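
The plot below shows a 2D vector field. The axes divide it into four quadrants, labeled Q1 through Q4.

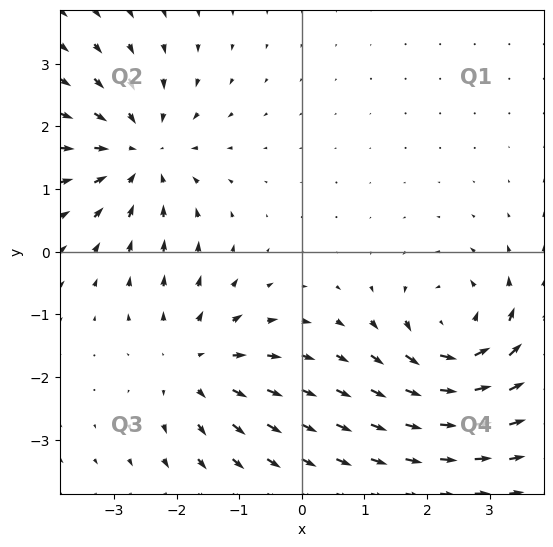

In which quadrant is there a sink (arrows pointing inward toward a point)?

The sink sits at approximately (-2.6, 1.6), which lies in quadrant Q2. The divergence there is about -3, negative as expected for a sink.

Q2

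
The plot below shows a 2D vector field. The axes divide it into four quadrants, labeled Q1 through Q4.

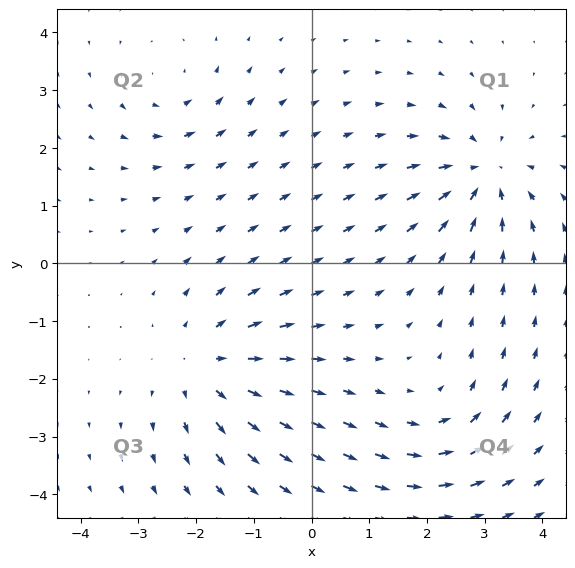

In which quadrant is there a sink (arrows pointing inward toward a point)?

Q1

The sink sits at approximately (3.0, 1.5), which lies in quadrant Q1. The divergence there is about -6, negative as expected for a sink.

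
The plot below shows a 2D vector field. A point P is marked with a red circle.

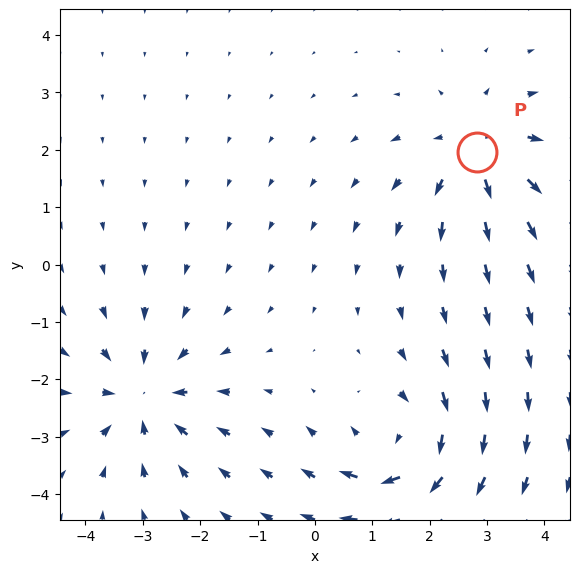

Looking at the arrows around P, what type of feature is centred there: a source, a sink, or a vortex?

source

At P (2.8, 2.0) the arrows spread outward. Divergence about +4, curl ≈0 — positive divergence with near-zero curl is a source.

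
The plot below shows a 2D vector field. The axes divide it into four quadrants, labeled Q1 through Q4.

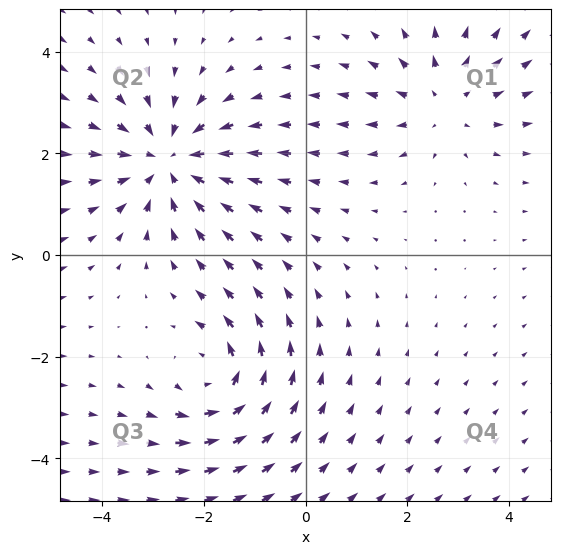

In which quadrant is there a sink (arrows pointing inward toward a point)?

Q2

The sink sits at approximately (-2.7, 1.8), which lies in quadrant Q2. The divergence there is about -4, negative as expected for a sink.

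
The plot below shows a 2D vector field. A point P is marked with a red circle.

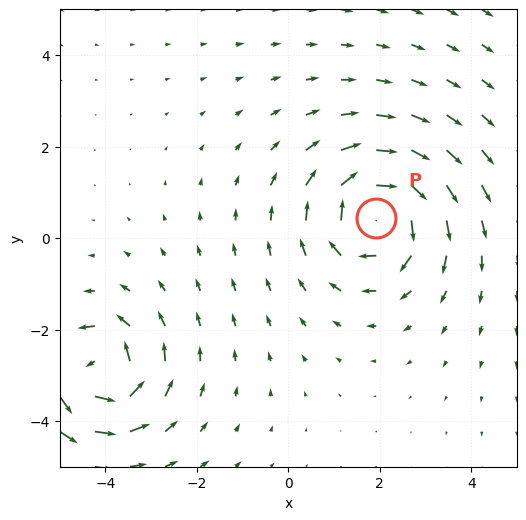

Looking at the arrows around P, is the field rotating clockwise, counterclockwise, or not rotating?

clockwise

Near P at (1.9, 0.4) the arrows circulate clockwise. The curl (z-component) there is about -4; negative curl means clockwise rotation.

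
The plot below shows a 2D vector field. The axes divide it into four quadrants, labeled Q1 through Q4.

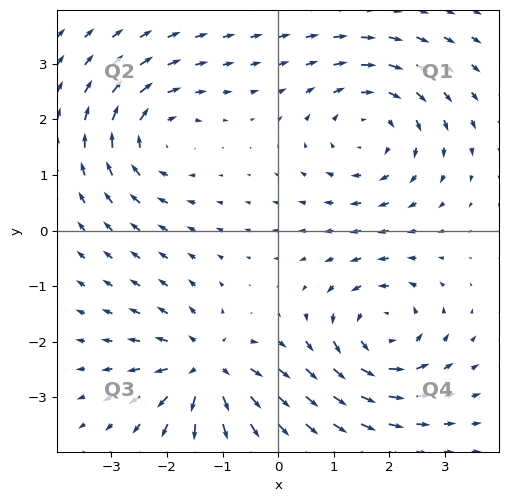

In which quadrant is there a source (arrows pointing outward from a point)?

The source sits at approximately (-1.3, -2.5), which lies in quadrant Q3. The divergence there is about +4, positive as expected for a source.

Q3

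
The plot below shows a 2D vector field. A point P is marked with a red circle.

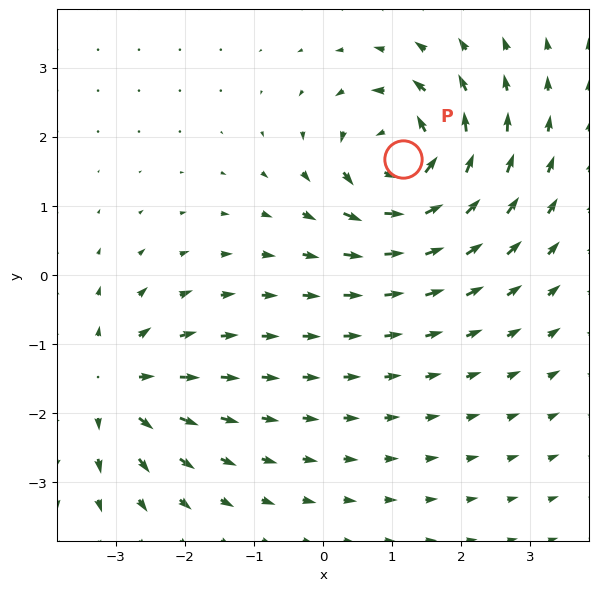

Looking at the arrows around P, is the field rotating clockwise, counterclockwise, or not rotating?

Near P at (1.2, 1.7) the arrows circulate counterclockwise. The curl (z-component) there is about +7; positive curl means counterclockwise rotation.

counterclockwise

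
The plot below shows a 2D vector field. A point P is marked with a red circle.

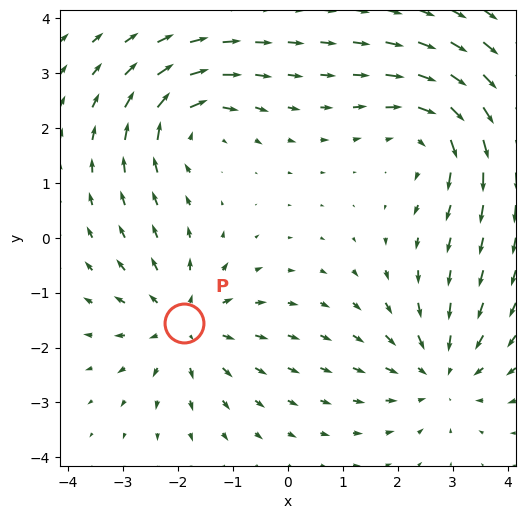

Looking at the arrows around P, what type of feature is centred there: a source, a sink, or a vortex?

source

At P (-1.9, -1.6) the arrows spread outward. Divergence about +4, curl ≈0 — positive divergence with near-zero curl is a source.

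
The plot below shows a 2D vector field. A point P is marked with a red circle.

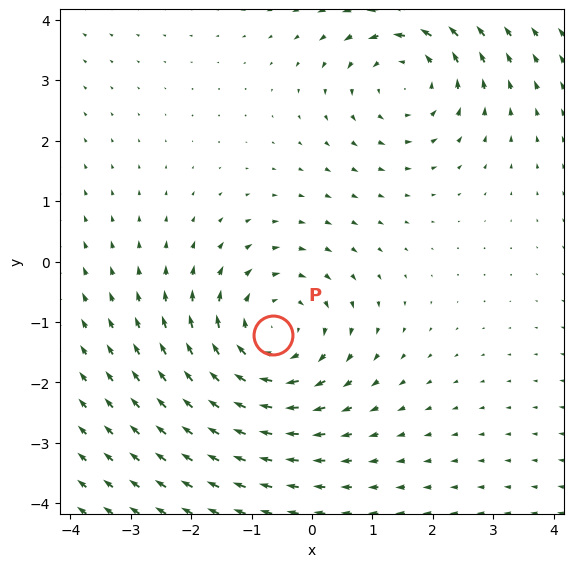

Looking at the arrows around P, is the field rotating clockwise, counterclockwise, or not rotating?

clockwise

Near P at (-0.6, -1.2) the arrows circulate clockwise. The curl (z-component) there is about -3; negative curl means clockwise rotation.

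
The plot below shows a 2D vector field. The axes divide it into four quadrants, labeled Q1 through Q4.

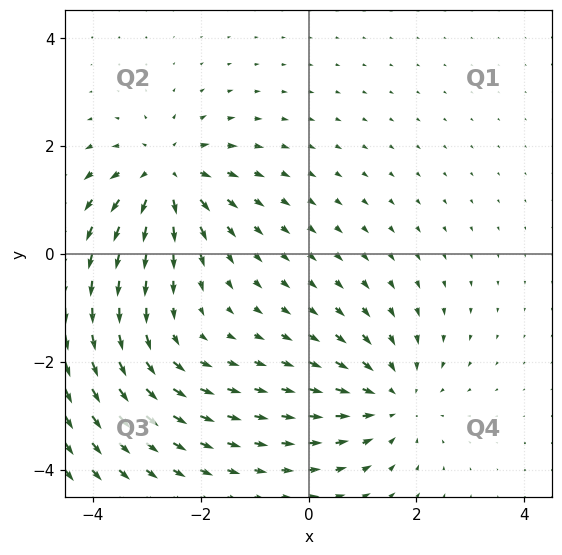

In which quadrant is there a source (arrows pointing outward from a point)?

The source sits at approximately (-2.6, 1.4), which lies in quadrant Q2. The divergence there is about +6, positive as expected for a source.

Q2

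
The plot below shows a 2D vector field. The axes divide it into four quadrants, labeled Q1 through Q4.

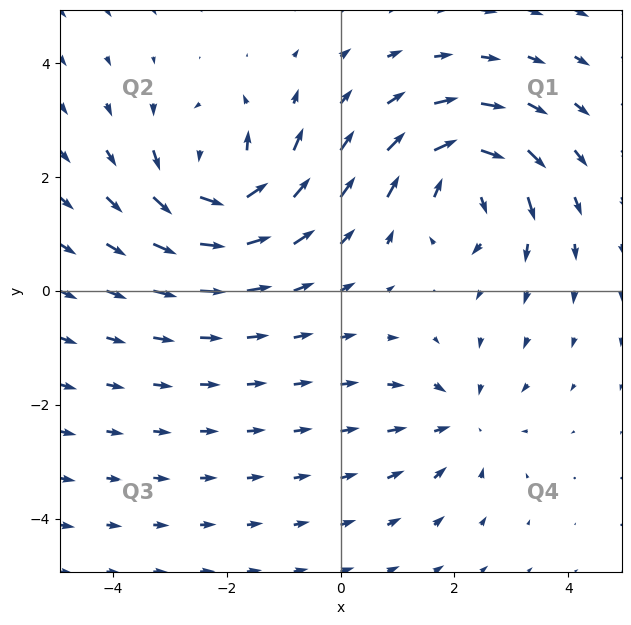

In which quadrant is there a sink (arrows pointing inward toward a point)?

Q4

The sink sits at approximately (2.1, -2.3), which lies in quadrant Q4. The divergence there is about -3, negative as expected for a sink.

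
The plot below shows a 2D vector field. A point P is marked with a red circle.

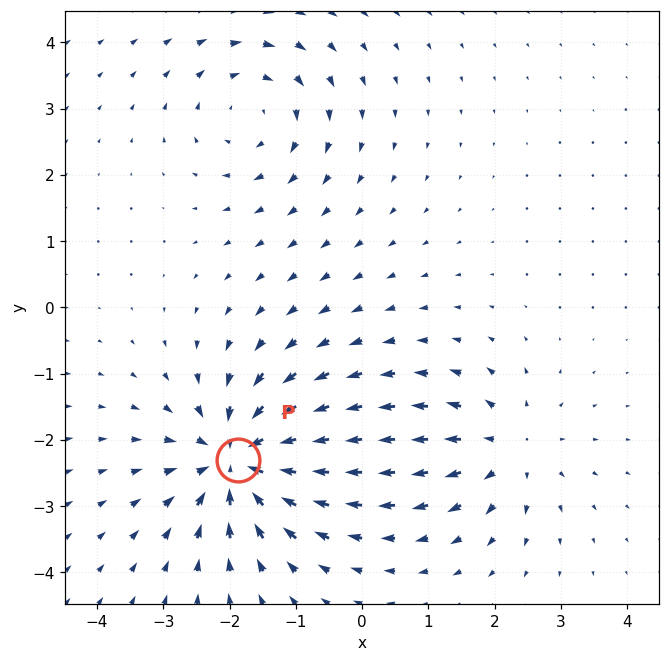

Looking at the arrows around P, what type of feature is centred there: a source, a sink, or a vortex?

At P (-1.9, -2.3) the arrows converge inward. Divergence about -6, curl ≈0 — negative divergence with near-zero curl is a sink.

sink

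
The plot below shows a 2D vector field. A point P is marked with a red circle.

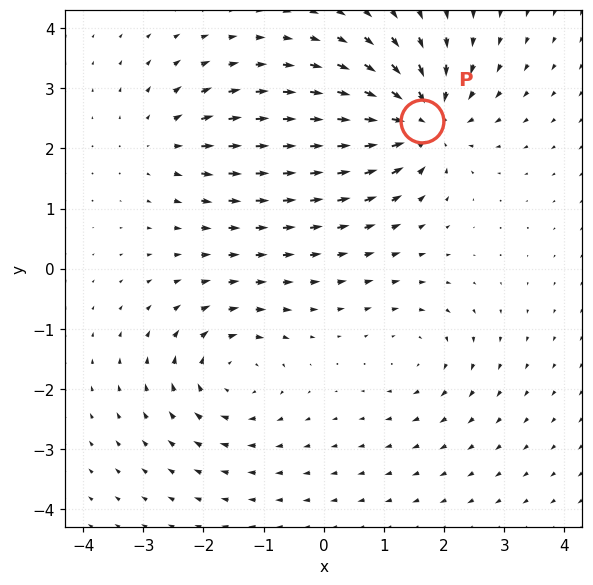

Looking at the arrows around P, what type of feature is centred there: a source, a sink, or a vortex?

At P (1.6, 2.4) the arrows converge inward. Divergence about -6, curl ≈0 — negative divergence with near-zero curl is a sink.

sink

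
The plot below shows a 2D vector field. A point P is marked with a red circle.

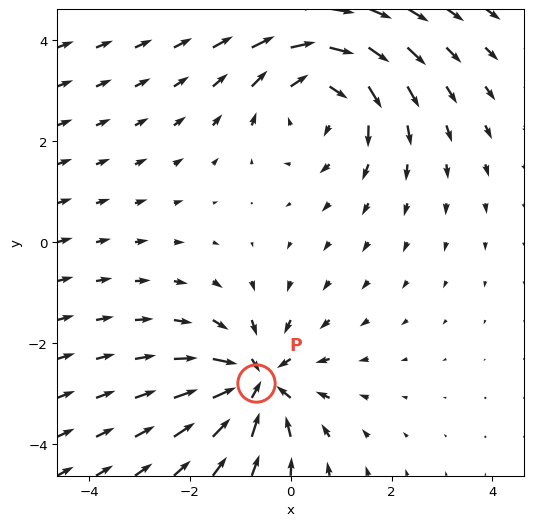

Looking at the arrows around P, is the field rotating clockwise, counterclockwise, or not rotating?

not rotating

Near P at (-0.7, -2.8) the arrows show no circulation. The curl there is ≈0.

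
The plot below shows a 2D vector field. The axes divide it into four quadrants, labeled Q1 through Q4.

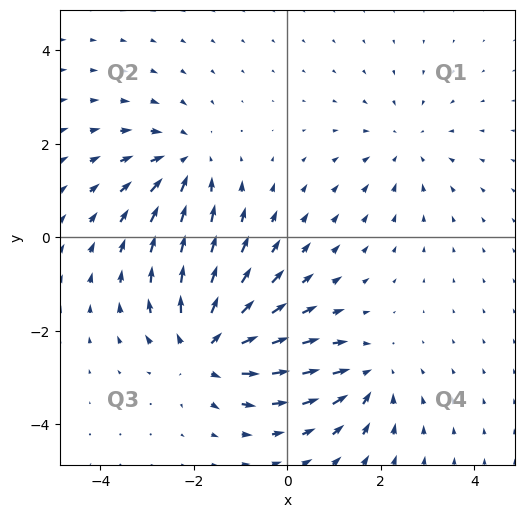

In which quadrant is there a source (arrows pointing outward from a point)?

Q3

The source sits at approximately (-1.7, -2.4), which lies in quadrant Q3. The divergence there is about +5, positive as expected for a source.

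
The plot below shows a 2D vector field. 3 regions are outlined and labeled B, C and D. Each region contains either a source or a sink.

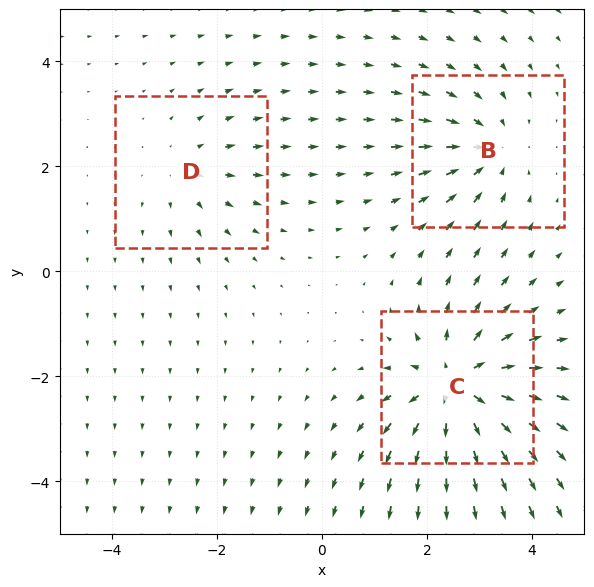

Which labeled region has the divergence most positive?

C

Divergence at each region's feature centre — B: about -3, C: about +5, D: about +2. Region C is most positive.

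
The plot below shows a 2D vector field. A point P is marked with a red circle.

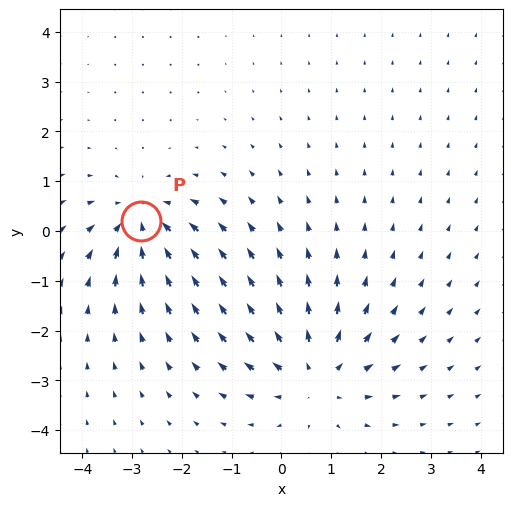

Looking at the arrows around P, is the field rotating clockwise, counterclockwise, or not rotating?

not rotating

Near P at (-2.8, 0.2) the arrows show no circulation. The curl there is ≈0.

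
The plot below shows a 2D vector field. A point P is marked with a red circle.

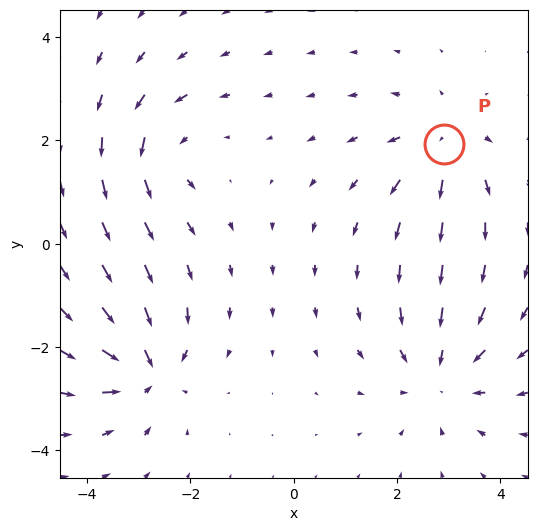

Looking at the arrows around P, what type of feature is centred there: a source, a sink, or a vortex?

At P (2.9, 1.9) the arrows spread outward. Divergence about +3, curl ≈0 — positive divergence with near-zero curl is a source.

source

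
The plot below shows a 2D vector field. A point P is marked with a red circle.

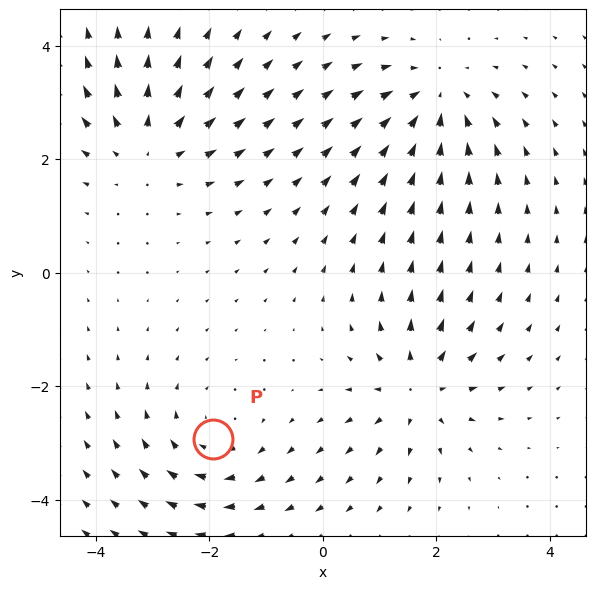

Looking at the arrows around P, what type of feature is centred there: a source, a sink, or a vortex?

vortex

At P (-1.9, -2.9) the arrows circulate clockwise. Divergence ≈0, curl about -3 — near-zero divergence with nonzero curl is a vortex.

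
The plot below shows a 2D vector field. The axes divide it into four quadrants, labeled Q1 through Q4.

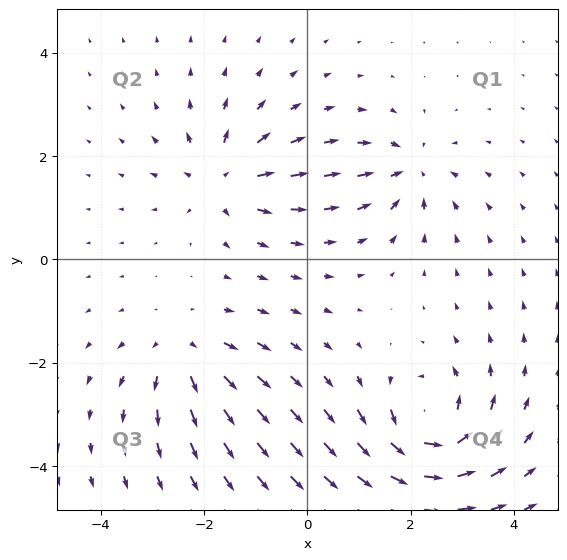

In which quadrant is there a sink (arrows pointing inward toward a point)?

The sink sits at approximately (2.0, 1.7), which lies in quadrant Q1. The divergence there is about -5, negative as expected for a sink.

Q1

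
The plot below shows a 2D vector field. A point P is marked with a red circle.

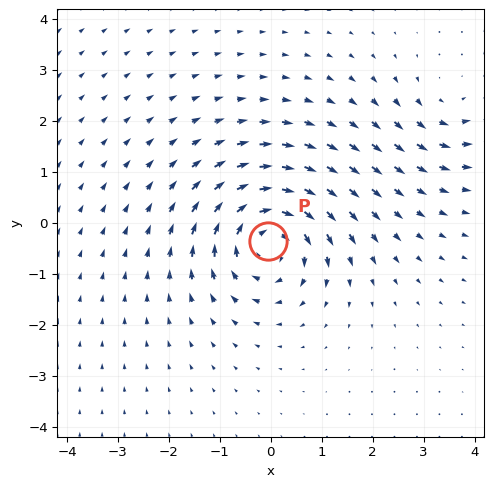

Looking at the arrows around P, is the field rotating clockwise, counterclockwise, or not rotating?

Near P at (-0.1, -0.4) the arrows circulate clockwise. The curl (z-component) there is about -5; negative curl means clockwise rotation.

clockwise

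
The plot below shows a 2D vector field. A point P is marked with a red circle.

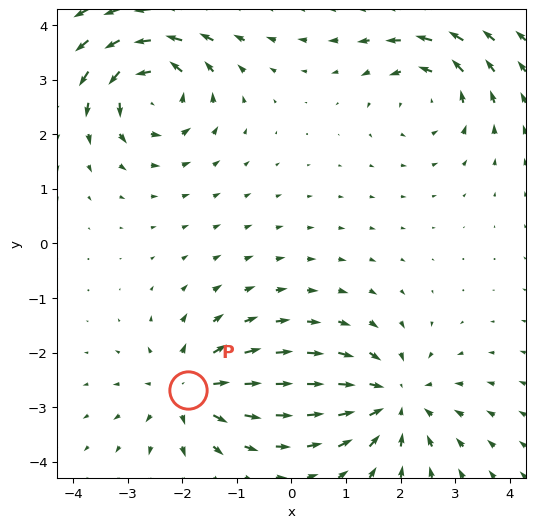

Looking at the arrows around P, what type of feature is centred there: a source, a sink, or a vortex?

At P (-1.9, -2.7) the arrows spread outward. Divergence about +4, curl ≈0 — positive divergence with near-zero curl is a source.

source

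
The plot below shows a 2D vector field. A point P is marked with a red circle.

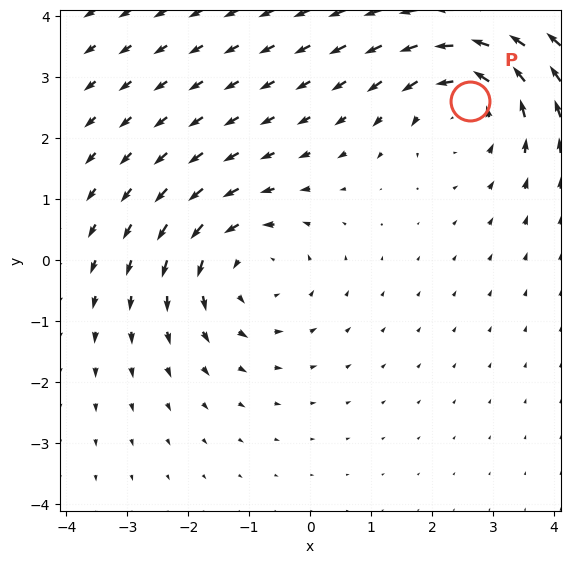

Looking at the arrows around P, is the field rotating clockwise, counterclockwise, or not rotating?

Near P at (2.6, 2.6) the arrows circulate counterclockwise. The curl (z-component) there is about +3; positive curl means counterclockwise rotation.

counterclockwise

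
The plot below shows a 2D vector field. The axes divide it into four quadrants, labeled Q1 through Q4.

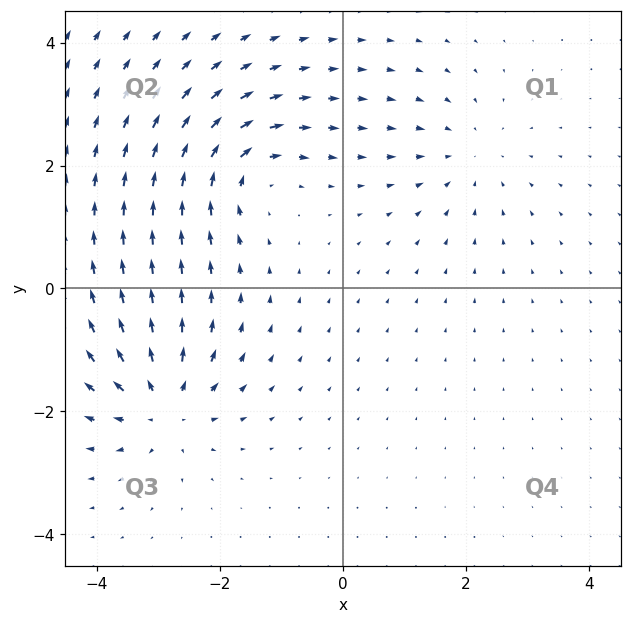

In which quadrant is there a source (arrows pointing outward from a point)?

The source sits at approximately (-2.9, -1.9), which lies in quadrant Q3. The divergence there is about +5, positive as expected for a source.

Q3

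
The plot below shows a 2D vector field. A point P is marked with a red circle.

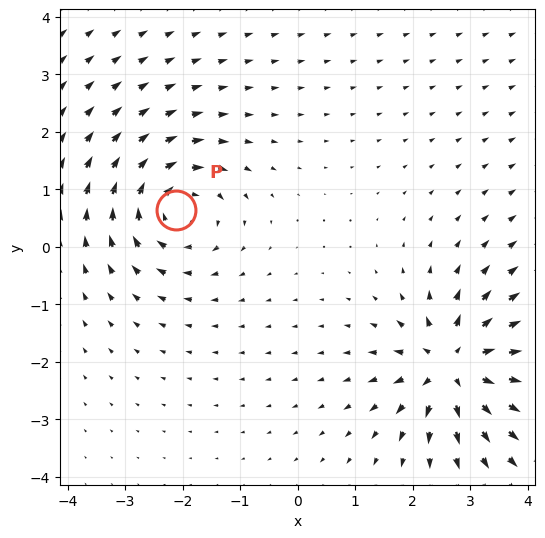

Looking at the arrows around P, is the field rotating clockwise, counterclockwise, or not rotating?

Near P at (-2.1, 0.6) the arrows circulate clockwise. The curl (z-component) there is about -4; negative curl means clockwise rotation.

clockwise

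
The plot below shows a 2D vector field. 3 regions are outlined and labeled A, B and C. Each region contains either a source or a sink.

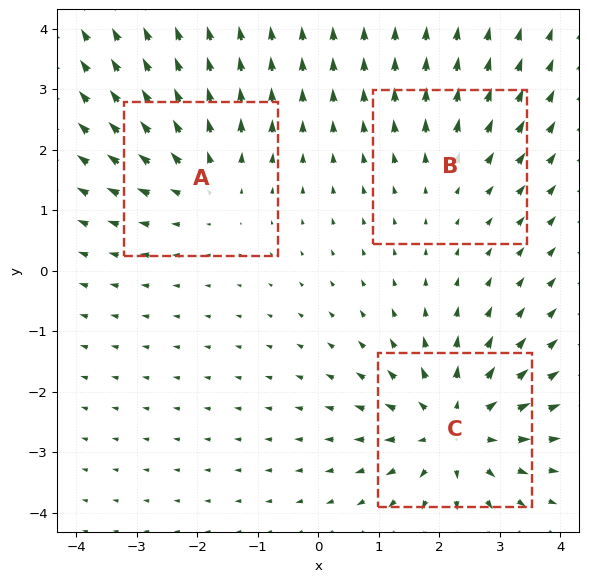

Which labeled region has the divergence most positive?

C

Divergence at each region's feature centre — A: about +3, B: about +2, C: about +5. Region C is most positive.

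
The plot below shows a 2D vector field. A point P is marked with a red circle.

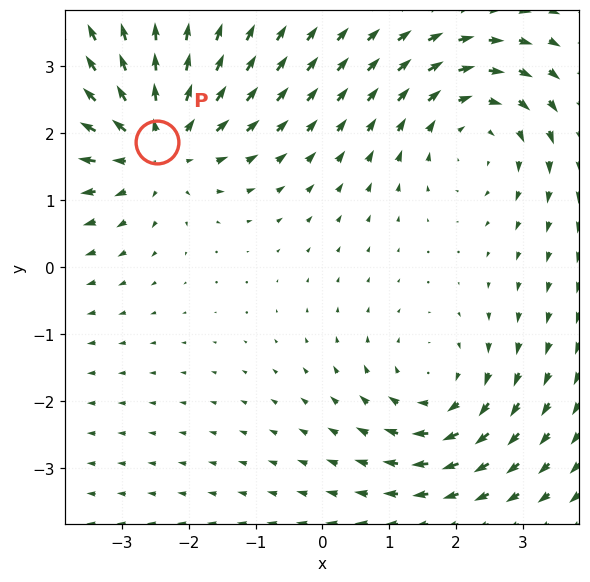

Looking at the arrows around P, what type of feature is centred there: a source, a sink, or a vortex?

At P (-2.5, 1.9) the arrows spread outward. Divergence about +4, curl ≈0 — positive divergence with near-zero curl is a source.

source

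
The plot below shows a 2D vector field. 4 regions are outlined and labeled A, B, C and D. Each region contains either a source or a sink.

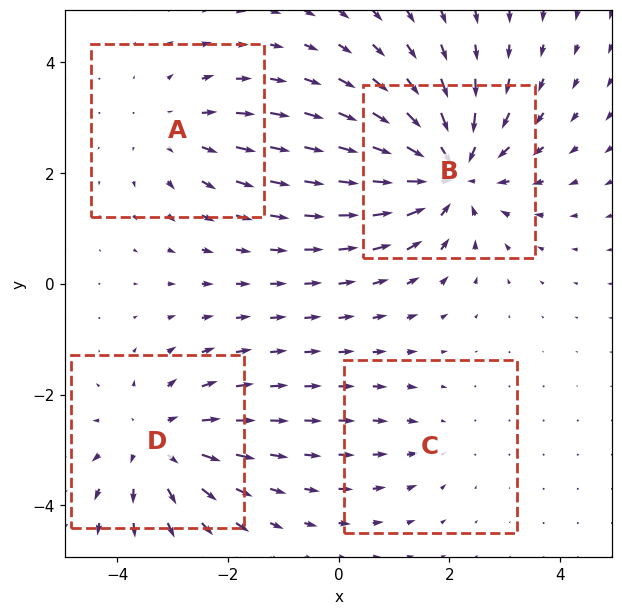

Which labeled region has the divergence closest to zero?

C

Divergence at each region's feature centre — A: about +3, B: about -6, C: about -2, D: about +4. Region C is closest to zero.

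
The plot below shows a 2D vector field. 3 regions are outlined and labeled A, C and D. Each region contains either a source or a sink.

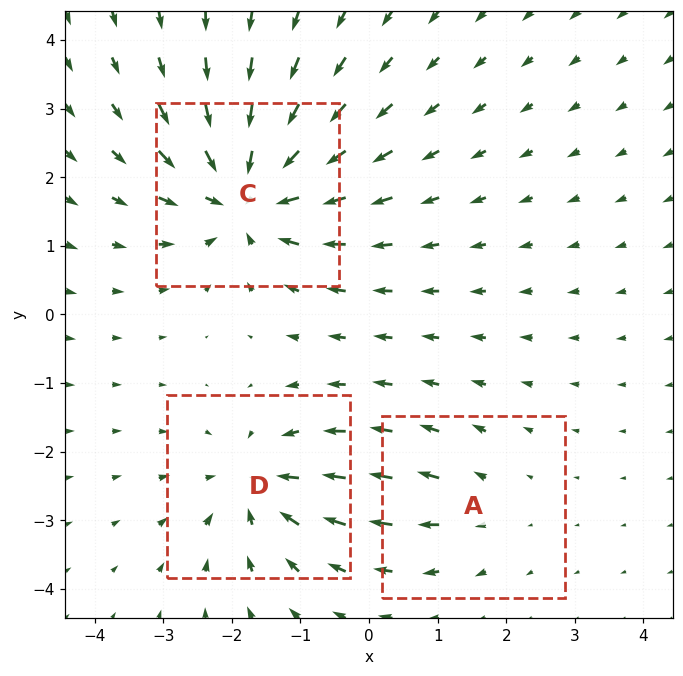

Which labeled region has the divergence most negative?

Divergence at each region's feature centre — A: about +2, C: about -6, D: about -4. Region C is most negative.

C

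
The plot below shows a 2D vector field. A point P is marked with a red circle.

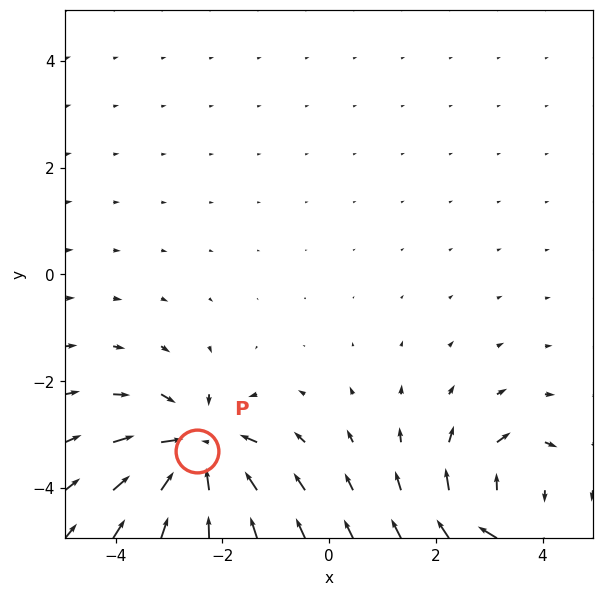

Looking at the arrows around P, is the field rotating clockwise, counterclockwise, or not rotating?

Near P at (-2.5, -3.3) the arrows show no circulation. The curl there is ≈0.

not rotating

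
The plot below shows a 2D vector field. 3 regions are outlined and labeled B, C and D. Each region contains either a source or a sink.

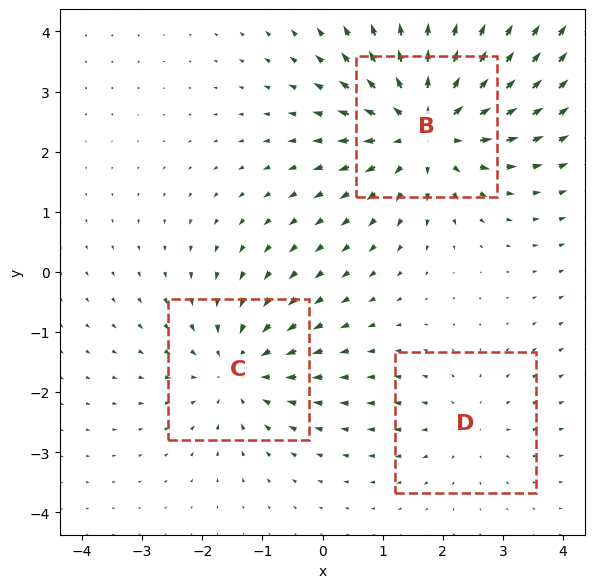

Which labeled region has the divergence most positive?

B

Divergence at each region's feature centre — B: about +5, C: about -3, D: about +2. Region B is most positive.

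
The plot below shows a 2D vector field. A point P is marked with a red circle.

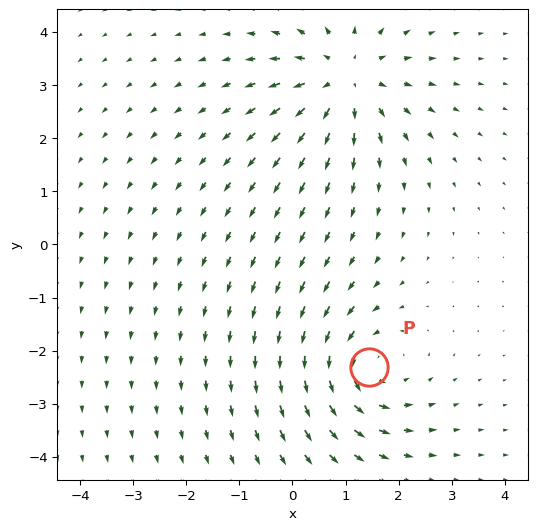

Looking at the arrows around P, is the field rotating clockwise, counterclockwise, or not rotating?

counterclockwise

Near P at (1.4, -2.3) the arrows circulate counterclockwise. The curl (z-component) there is about +4; positive curl means counterclockwise rotation.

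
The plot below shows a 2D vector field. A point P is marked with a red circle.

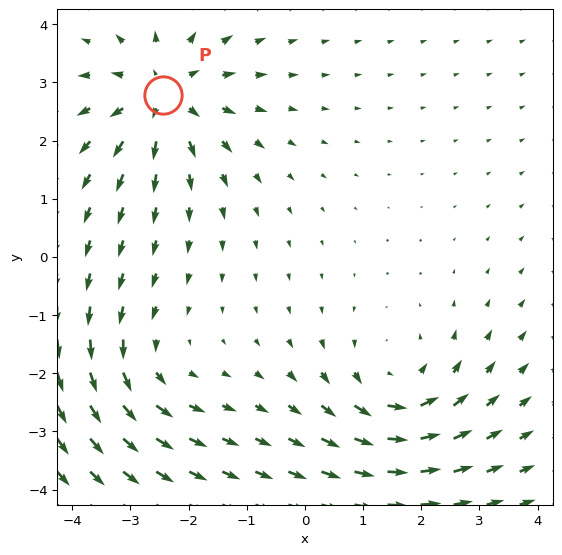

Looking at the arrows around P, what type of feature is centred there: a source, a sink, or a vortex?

At P (-2.4, 2.8) the arrows spread outward. Divergence about +5, curl ≈0 — positive divergence with near-zero curl is a source.

source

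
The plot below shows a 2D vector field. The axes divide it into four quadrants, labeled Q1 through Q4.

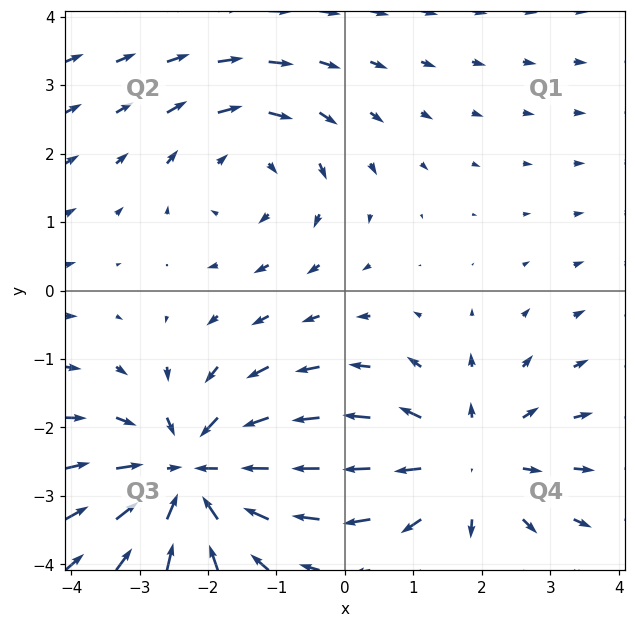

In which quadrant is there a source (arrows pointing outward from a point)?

Q4

The source sits at approximately (1.8, -2.5), which lies in quadrant Q4. The divergence there is about +3, positive as expected for a source.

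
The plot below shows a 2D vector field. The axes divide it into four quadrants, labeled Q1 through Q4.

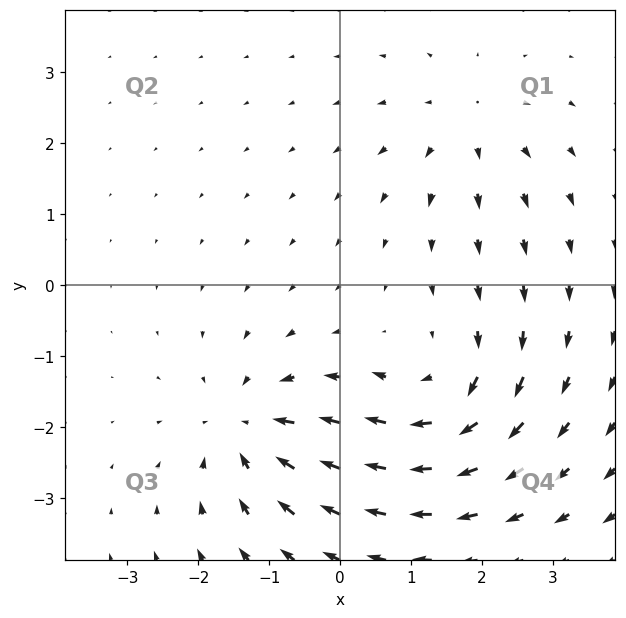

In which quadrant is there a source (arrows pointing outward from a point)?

Q1

The source sits at approximately (1.8, 2.3), which lies in quadrant Q1. The divergence there is about +3, positive as expected for a source.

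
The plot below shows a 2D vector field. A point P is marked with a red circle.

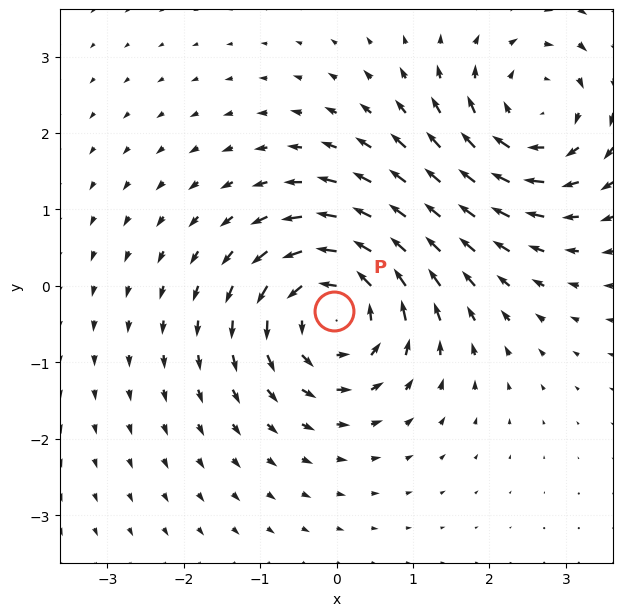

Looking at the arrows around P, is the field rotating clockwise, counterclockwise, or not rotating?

counterclockwise

Near P at (-0.0, -0.3) the arrows circulate counterclockwise. The curl (z-component) there is about +5; positive curl means counterclockwise rotation.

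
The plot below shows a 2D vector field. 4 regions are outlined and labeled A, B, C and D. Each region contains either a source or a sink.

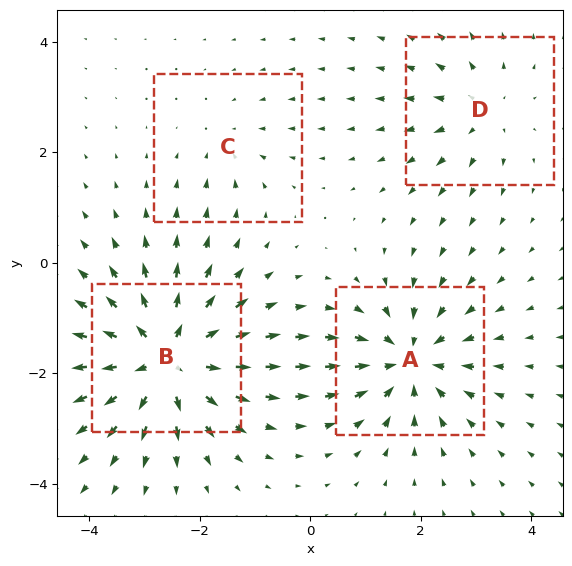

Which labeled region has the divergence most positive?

Divergence at each region's feature centre — A: about -6, B: about +7, C: about -2, D: about +3. Region B is most positive.

B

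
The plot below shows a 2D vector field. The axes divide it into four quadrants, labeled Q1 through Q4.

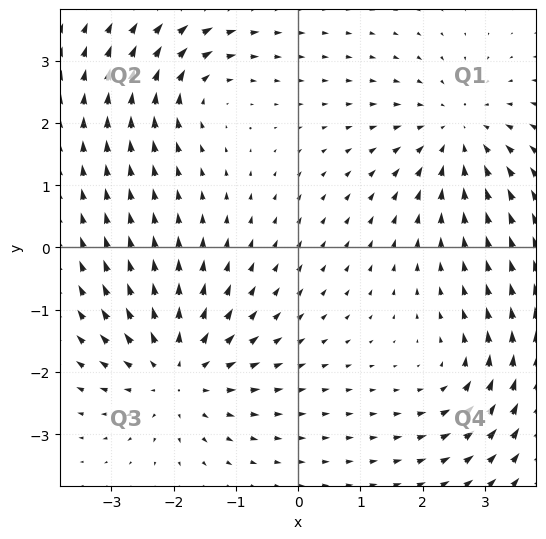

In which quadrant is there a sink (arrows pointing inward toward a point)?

Q1

The sink sits at approximately (2.6, 1.8), which lies in quadrant Q1. The divergence there is about -4, negative as expected for a sink.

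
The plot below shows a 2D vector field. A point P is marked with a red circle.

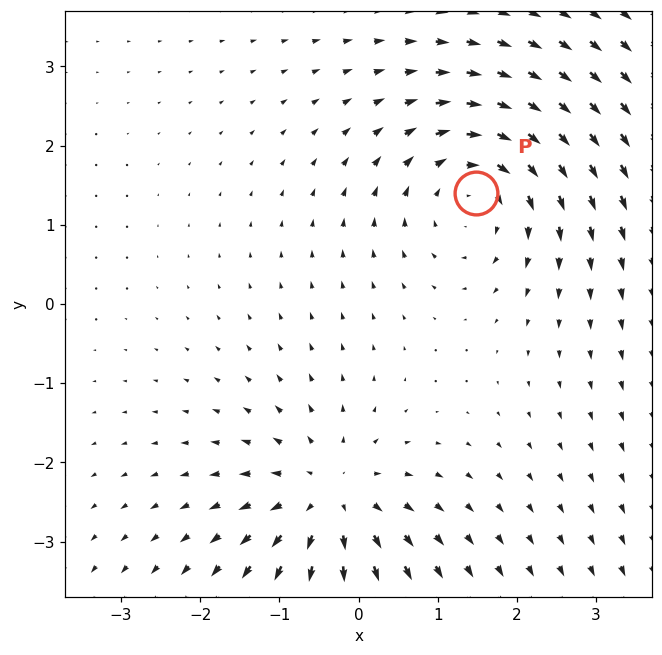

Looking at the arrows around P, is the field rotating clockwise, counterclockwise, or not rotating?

clockwise

Near P at (1.5, 1.4) the arrows circulate clockwise. The curl (z-component) there is about -4; negative curl means clockwise rotation.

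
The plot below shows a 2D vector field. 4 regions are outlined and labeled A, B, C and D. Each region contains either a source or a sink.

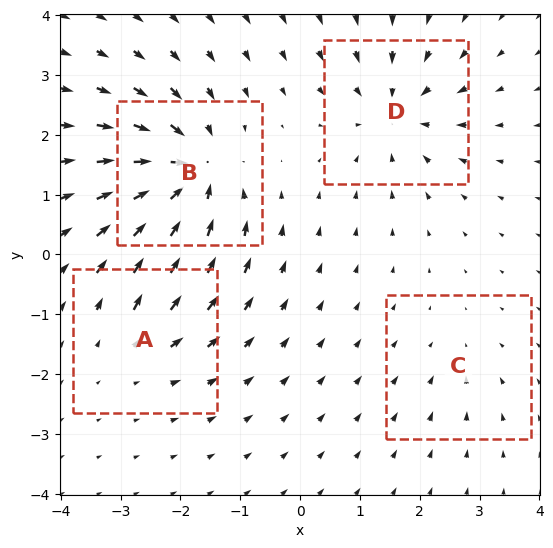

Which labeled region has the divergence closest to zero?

C

Divergence at each region's feature centre — A: about +4, B: about -8, C: about -2, D: about -6. Region C is closest to zero.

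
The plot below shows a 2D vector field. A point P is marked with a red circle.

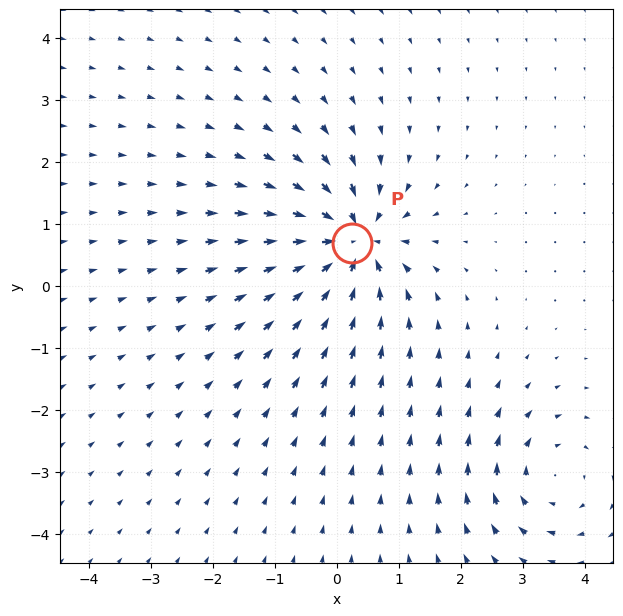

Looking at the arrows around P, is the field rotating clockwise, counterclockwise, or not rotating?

Near P at (0.2, 0.7) the arrows show no circulation. The curl there is ≈0.

not rotating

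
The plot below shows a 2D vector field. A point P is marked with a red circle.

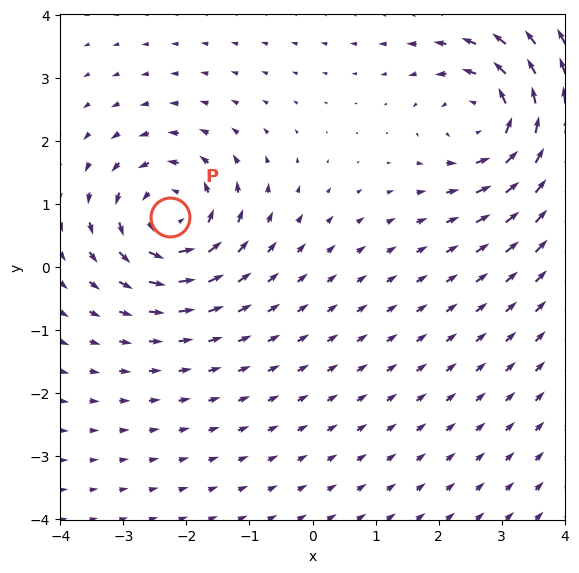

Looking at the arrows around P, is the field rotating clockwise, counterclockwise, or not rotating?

counterclockwise

Near P at (-2.3, 0.8) the arrows circulate counterclockwise. The curl (z-component) there is about +5; positive curl means counterclockwise rotation.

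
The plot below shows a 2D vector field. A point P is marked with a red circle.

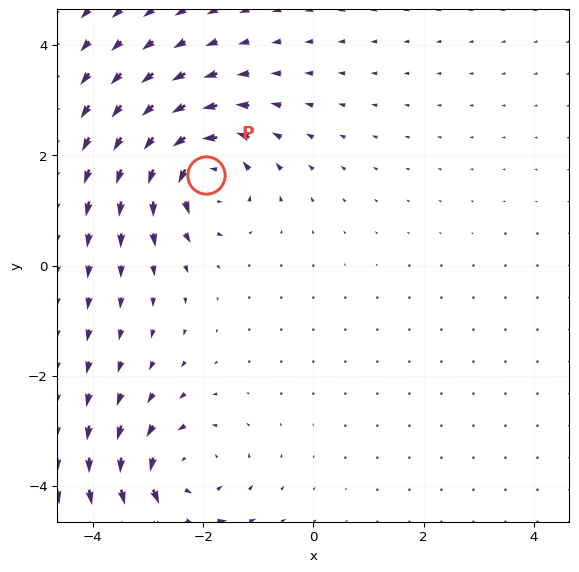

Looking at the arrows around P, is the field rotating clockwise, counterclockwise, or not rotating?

counterclockwise

Near P at (-1.9, 1.7) the arrows circulate counterclockwise. The curl (z-component) there is about +5; positive curl means counterclockwise rotation.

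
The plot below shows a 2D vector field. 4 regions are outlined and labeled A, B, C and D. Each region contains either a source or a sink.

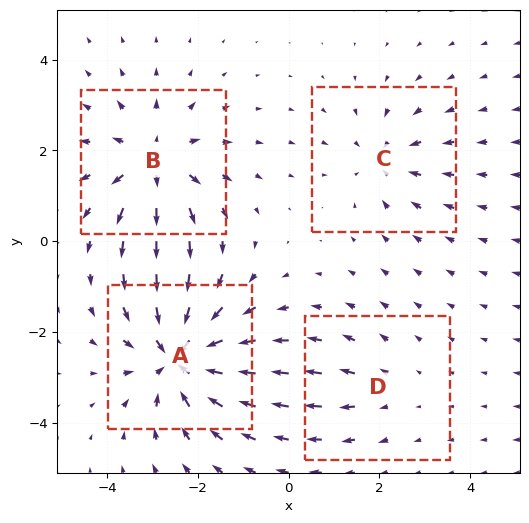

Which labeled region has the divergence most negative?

A

Divergence at each region's feature centre — A: about -7, B: about +5, C: about -3, D: about +2. Region A is most negative.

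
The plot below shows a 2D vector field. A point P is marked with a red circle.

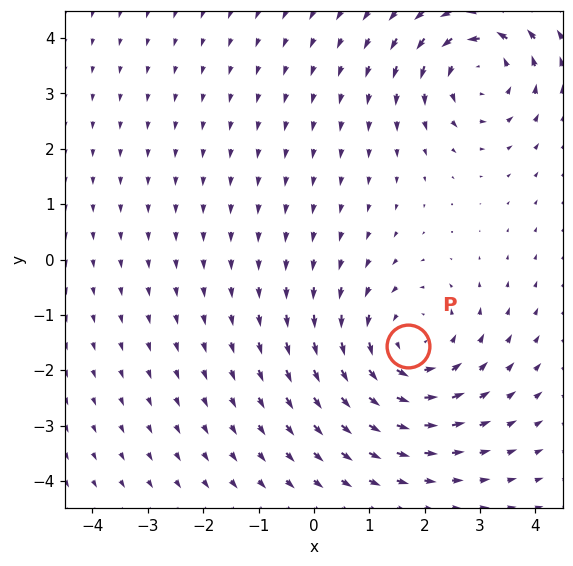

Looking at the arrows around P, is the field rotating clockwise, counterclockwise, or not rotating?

Near P at (1.7, -1.6) the arrows circulate counterclockwise. The curl (z-component) there is about +4; positive curl means counterclockwise rotation.

counterclockwise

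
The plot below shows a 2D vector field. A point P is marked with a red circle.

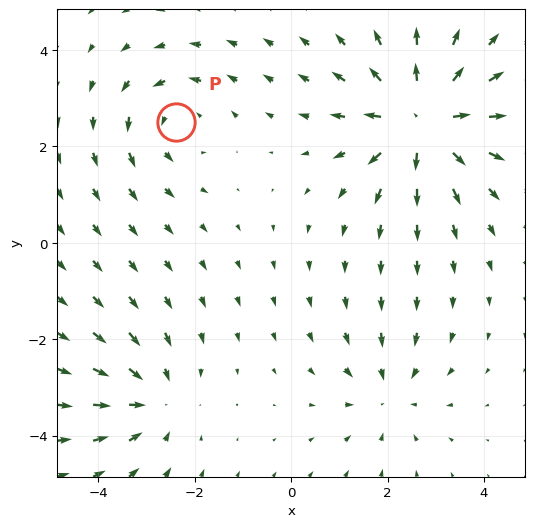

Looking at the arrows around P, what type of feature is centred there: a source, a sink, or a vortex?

vortex

At P (-2.4, 2.5) the arrows circulate counterclockwise. Divergence ≈0, curl about +3 — near-zero divergence with nonzero curl is a vortex.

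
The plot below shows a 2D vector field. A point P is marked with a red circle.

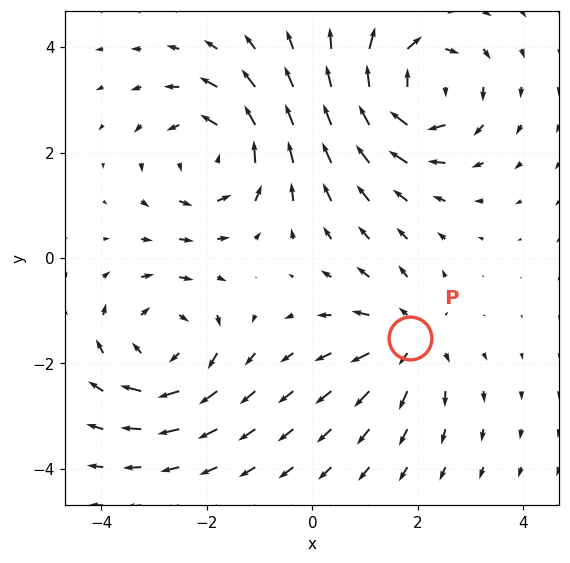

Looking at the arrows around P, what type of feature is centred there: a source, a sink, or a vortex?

source

At P (1.9, -1.5) the arrows spread outward. Divergence about +4, curl ≈0 — positive divergence with near-zero curl is a source.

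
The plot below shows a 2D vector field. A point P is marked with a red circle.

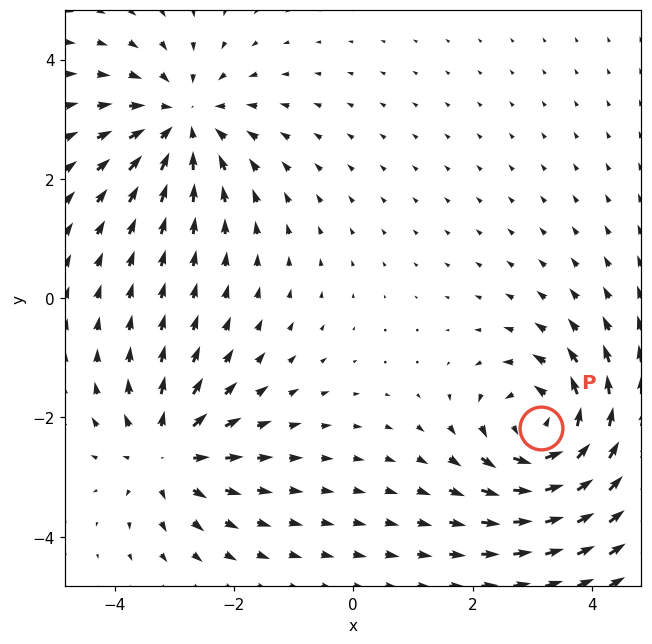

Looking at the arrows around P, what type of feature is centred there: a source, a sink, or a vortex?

vortex

At P (3.1, -2.2) the arrows circulate counterclockwise. Divergence ≈0, curl about +6 — near-zero divergence with nonzero curl is a vortex.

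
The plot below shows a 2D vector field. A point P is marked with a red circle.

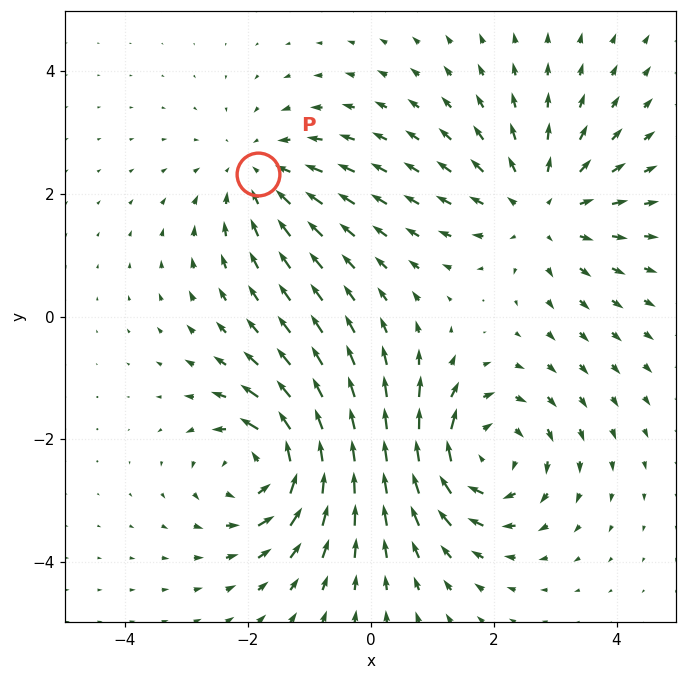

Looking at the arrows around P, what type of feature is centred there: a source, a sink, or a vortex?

sink

At P (-1.8, 2.3) the arrows converge inward. Divergence about -3, curl ≈0 — negative divergence with near-zero curl is a sink.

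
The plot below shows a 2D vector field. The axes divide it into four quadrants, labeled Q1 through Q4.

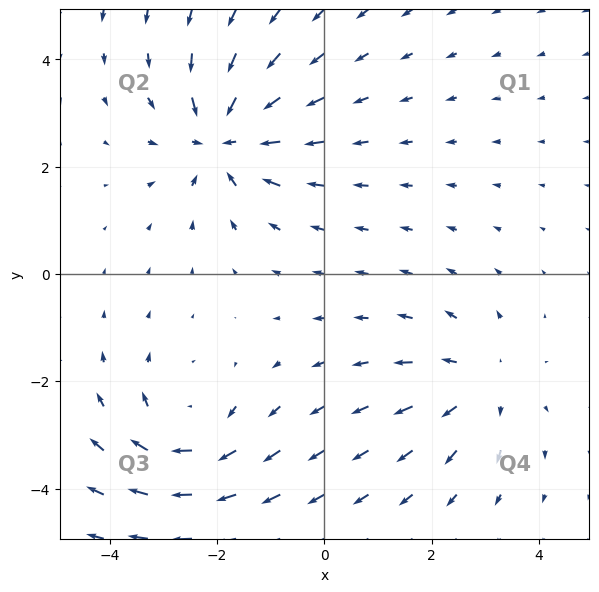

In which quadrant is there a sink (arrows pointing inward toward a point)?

Q2

The sink sits at approximately (-1.9, 2.5), which lies in quadrant Q2. The divergence there is about -5, negative as expected for a sink.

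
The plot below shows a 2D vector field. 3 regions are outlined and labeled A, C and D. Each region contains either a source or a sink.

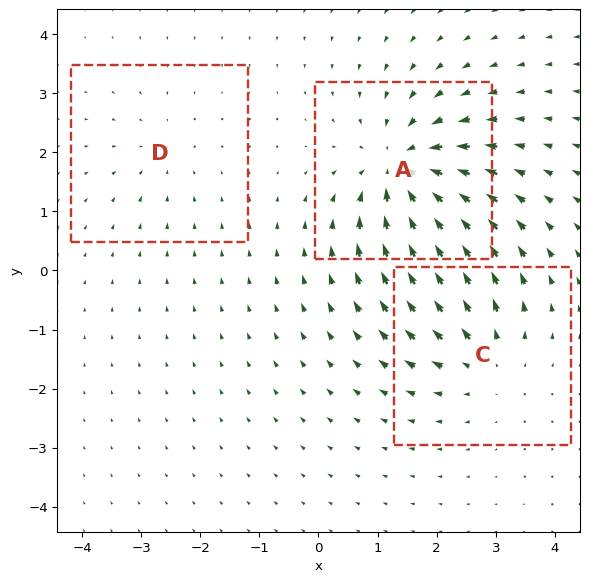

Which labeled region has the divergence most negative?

A

Divergence at each region's feature centre — A: about -5, C: about +3, D: about -2. Region A is most negative.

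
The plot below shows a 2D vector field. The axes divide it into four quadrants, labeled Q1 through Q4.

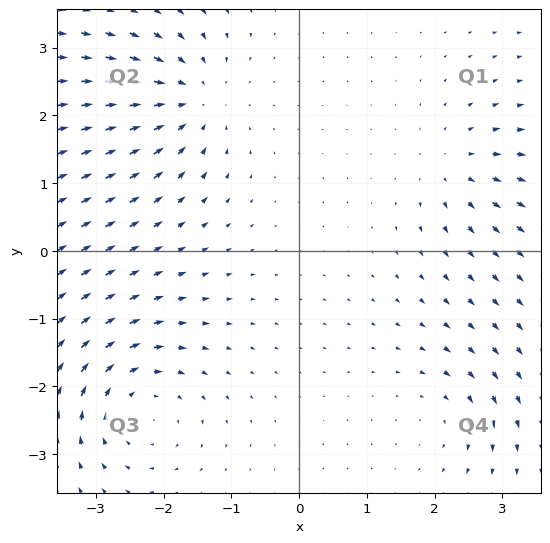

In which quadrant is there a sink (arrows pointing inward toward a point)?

Q2

The sink sits at approximately (-1.6, 2.2), which lies in quadrant Q2. The divergence there is about -6, negative as expected for a sink.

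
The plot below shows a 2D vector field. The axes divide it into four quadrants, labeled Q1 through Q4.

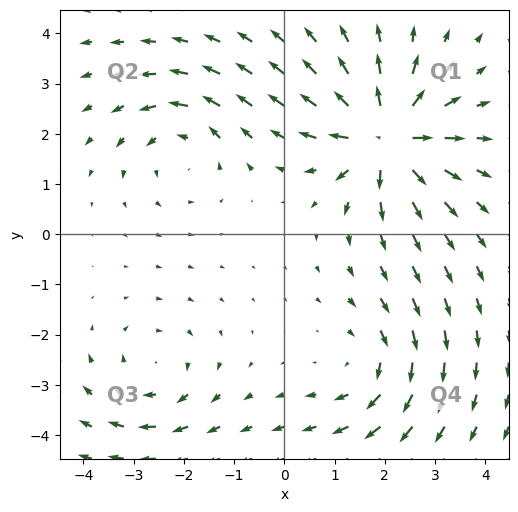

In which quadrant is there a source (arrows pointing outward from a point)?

Q1

The source sits at approximately (2.0, 1.9), which lies in quadrant Q1. The divergence there is about +7, positive as expected for a source.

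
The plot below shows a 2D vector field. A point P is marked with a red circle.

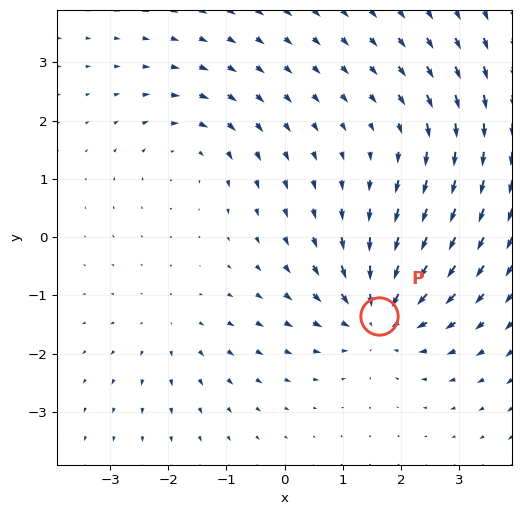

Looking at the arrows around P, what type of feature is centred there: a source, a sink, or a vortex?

sink

At P (1.6, -1.3) the arrows converge inward. Divergence about -5, curl ≈0 — negative divergence with near-zero curl is a sink.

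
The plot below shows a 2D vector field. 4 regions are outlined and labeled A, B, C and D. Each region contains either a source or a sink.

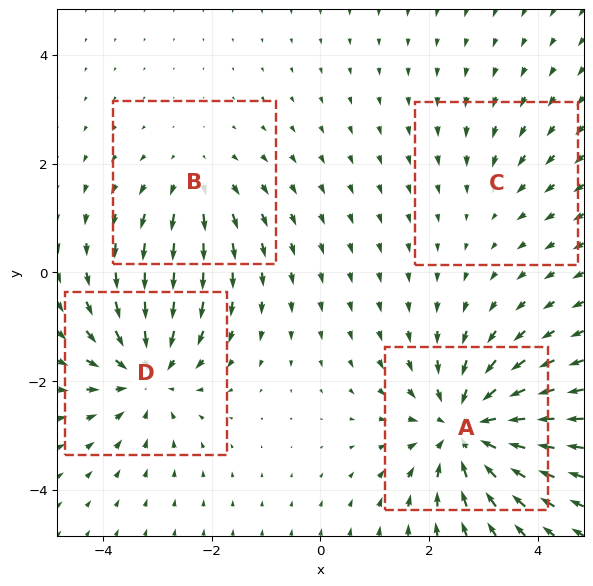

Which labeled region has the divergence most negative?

A

Divergence at each region's feature centre — A: about -6, B: about +3, C: about -2, D: about -5. Region A is most negative.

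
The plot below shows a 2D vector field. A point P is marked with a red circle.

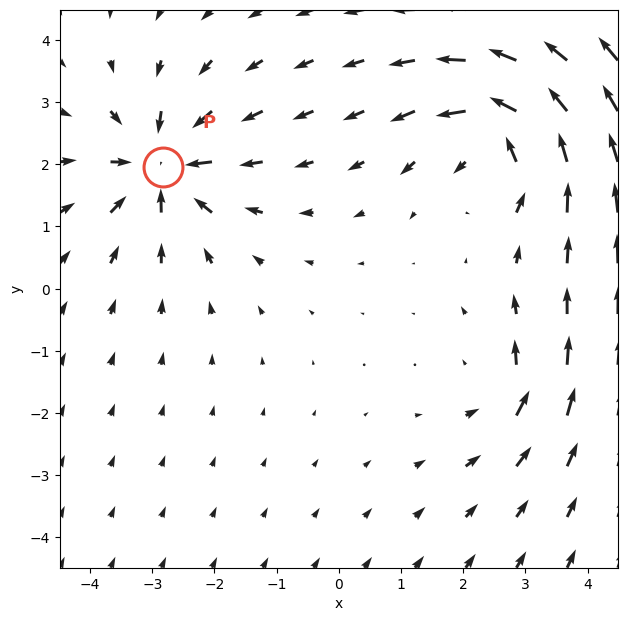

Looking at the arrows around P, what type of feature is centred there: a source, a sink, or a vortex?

At P (-2.8, 2.0) the arrows converge inward. Divergence about -6, curl ≈0 — negative divergence with near-zero curl is a sink.

sink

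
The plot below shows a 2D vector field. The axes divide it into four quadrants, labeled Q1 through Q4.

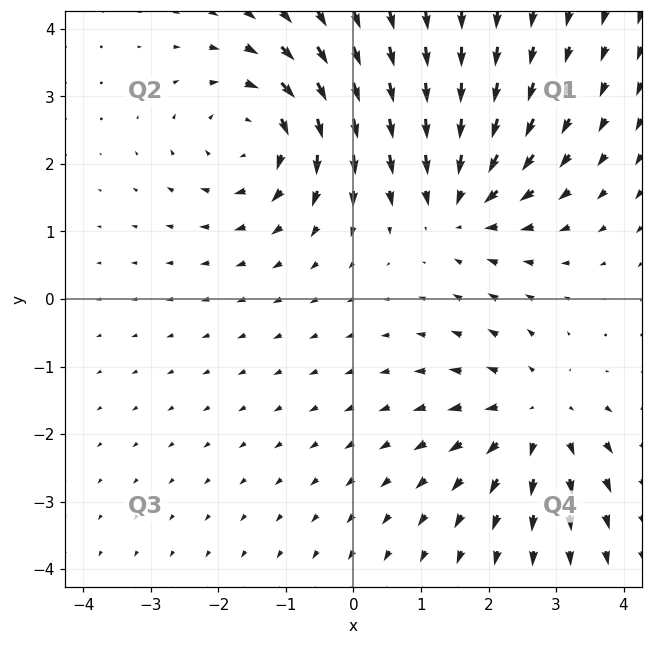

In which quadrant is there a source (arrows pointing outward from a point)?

The source sits at approximately (2.7, -1.7), which lies in quadrant Q4. The divergence there is about +3, positive as expected for a source.

Q4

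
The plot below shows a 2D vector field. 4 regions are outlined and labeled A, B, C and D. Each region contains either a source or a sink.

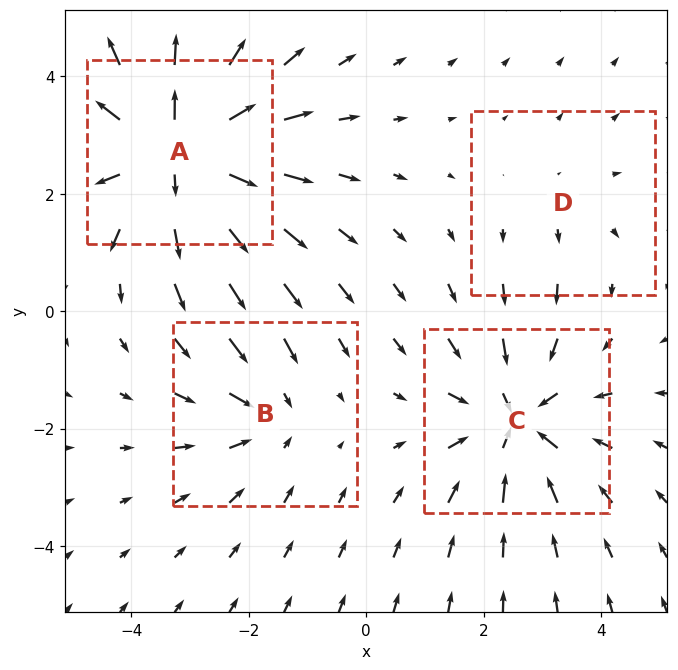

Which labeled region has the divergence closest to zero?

D

Divergence at each region's feature centre — A: about +6, B: about -3, C: about -5, D: about +2. Region D is closest to zero.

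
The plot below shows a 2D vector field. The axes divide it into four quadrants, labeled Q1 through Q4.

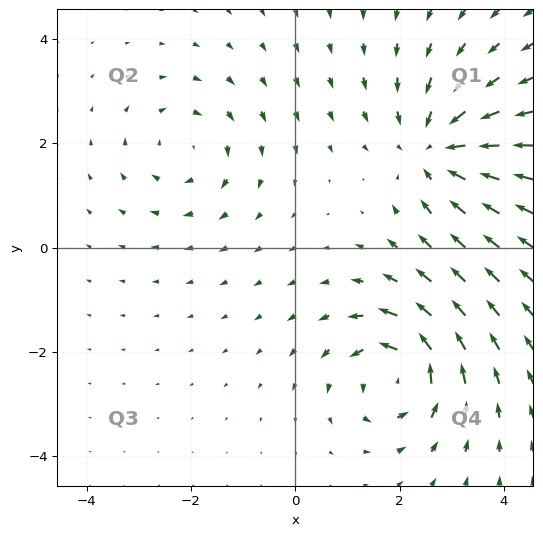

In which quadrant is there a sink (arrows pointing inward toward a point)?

Q1

The sink sits at approximately (2.7, 1.9), which lies in quadrant Q1. The divergence there is about -4, negative as expected for a sink.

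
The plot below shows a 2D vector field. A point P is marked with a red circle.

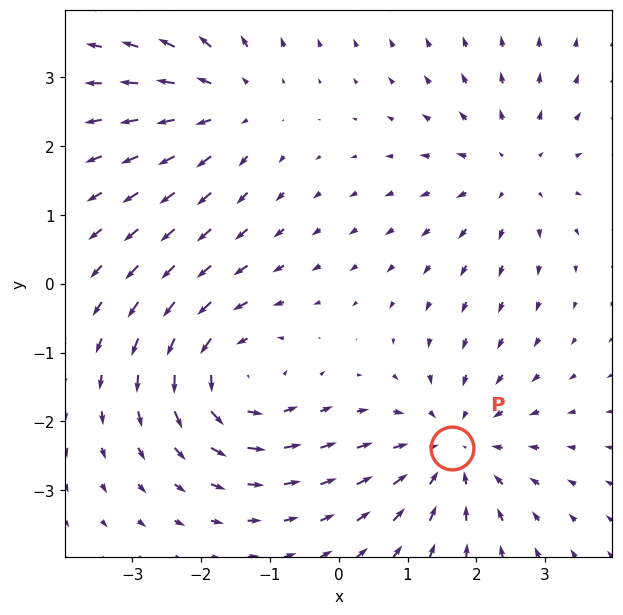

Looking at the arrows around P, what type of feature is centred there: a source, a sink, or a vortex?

sink

At P (1.6, -2.4) the arrows converge inward. Divergence about -3, curl ≈0 — negative divergence with near-zero curl is a sink.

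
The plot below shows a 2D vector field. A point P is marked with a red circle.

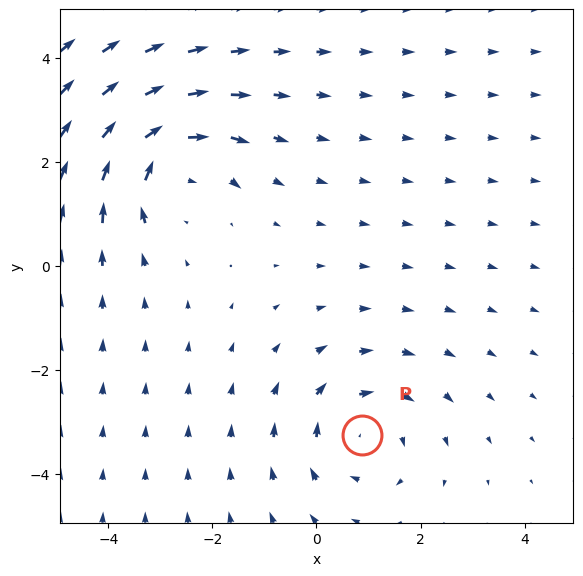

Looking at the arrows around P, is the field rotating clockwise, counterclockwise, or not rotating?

Near P at (0.9, -3.2) the arrows circulate clockwise. The curl (z-component) there is about -4; negative curl means clockwise rotation.

clockwise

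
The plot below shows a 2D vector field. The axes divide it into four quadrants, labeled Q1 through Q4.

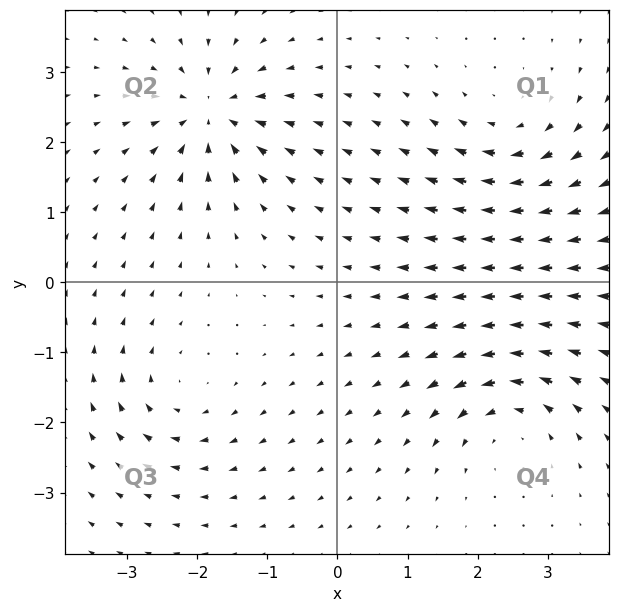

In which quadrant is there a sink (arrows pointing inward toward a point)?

The sink sits at approximately (-1.8, 2.4), which lies in quadrant Q2. The divergence there is about -7, negative as expected for a sink.

Q2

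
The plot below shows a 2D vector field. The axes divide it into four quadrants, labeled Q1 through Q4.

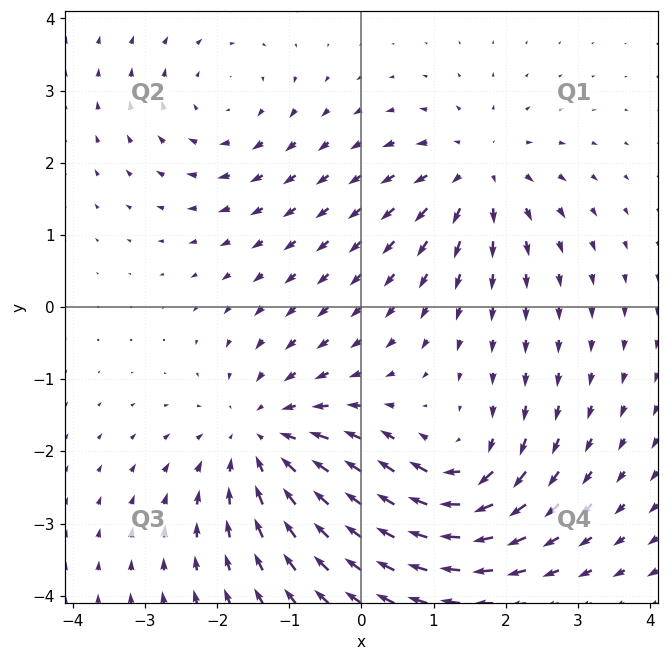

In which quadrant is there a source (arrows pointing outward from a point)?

The source sits at approximately (1.6, 1.9), which lies in quadrant Q1. The divergence there is about +4, positive as expected for a source.

Q1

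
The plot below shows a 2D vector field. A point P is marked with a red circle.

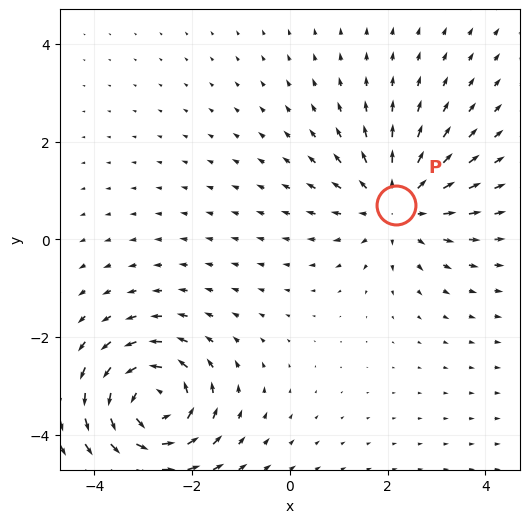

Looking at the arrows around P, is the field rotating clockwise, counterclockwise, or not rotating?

not rotating

Near P at (2.2, 0.7) the arrows show no circulation. The curl there is ≈0.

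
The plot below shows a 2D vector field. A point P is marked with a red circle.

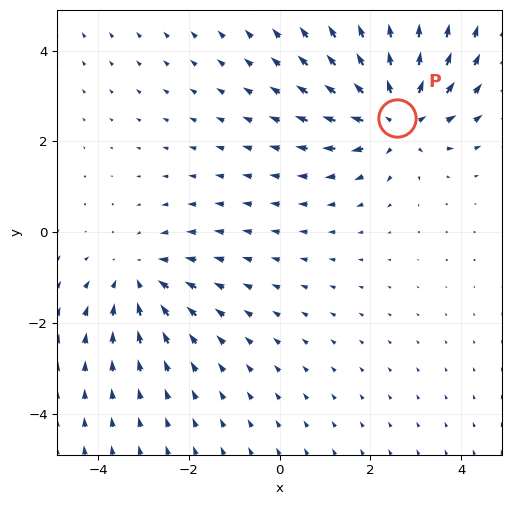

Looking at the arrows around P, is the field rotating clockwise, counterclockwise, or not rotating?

Near P at (2.6, 2.5) the arrows show no circulation. The curl there is ≈0.

not rotating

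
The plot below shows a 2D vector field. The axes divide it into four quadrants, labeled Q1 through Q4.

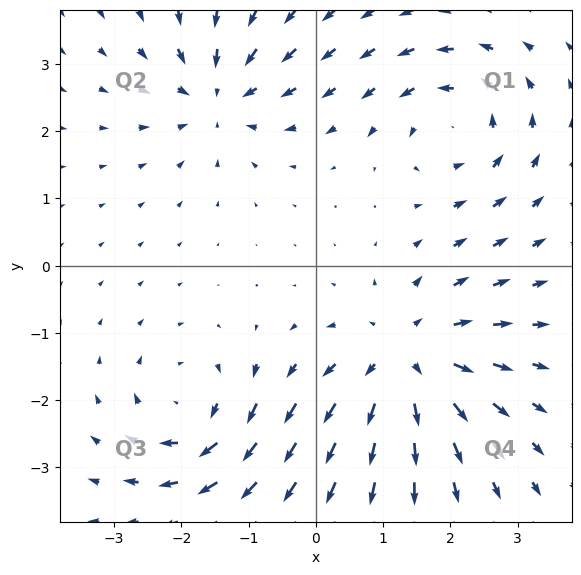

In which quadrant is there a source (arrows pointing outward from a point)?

The source sits at approximately (1.4, -1.4), which lies in quadrant Q4. The divergence there is about +5, positive as expected for a source.

Q4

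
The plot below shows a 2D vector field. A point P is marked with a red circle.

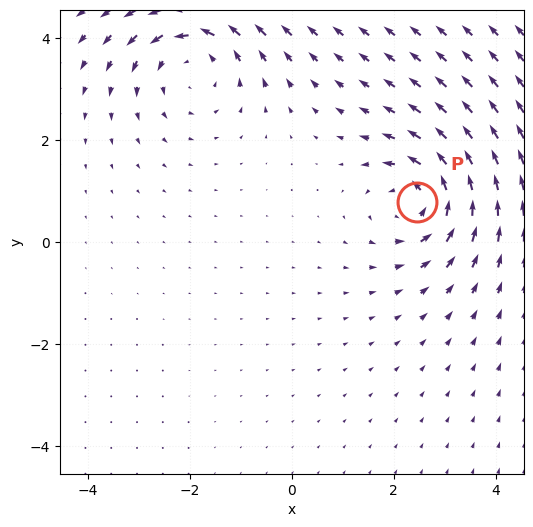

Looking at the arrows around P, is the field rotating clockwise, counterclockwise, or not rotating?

counterclockwise

Near P at (2.5, 0.8) the arrows circulate counterclockwise. The curl (z-component) there is about +5; positive curl means counterclockwise rotation.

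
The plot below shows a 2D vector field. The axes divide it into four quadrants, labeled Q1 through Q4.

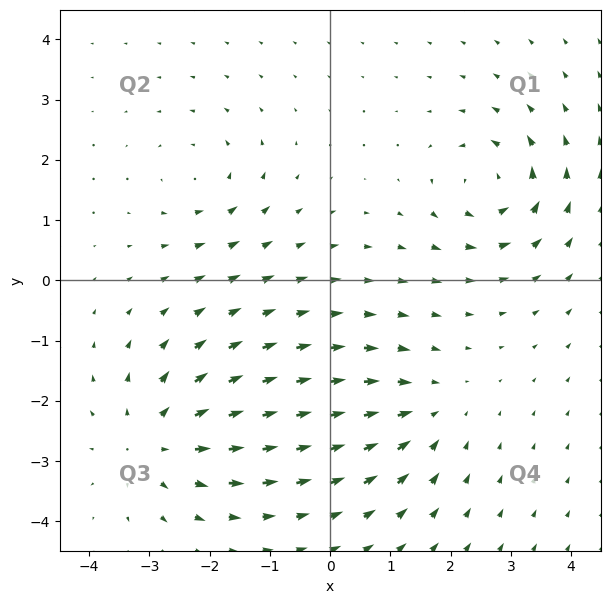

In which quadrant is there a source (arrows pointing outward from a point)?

Q3

The source sits at approximately (-2.9, -2.7), which lies in quadrant Q3. The divergence there is about +5, positive as expected for a source.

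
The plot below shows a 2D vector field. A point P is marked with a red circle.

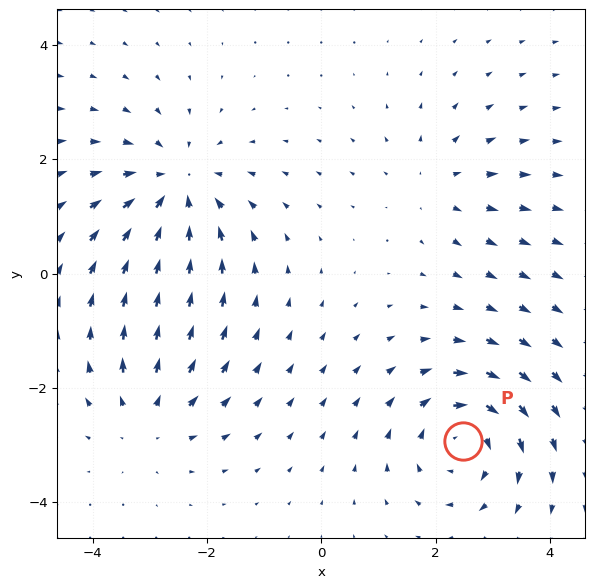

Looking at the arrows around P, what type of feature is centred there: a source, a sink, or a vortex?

vortex

At P (2.5, -2.9) the arrows circulate clockwise. Divergence ≈0, curl about -5 — near-zero divergence with nonzero curl is a vortex.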